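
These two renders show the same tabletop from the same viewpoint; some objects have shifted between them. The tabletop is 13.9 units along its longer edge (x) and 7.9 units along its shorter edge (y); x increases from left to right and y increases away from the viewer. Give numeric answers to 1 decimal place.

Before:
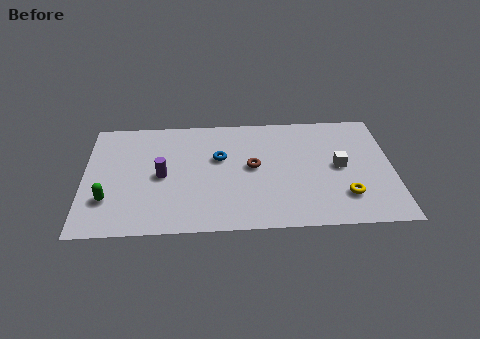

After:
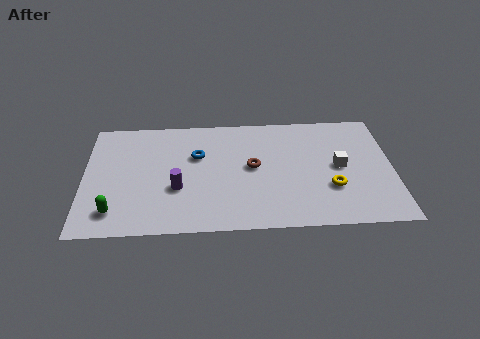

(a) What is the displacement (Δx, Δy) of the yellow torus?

(-0.6, 0.6)

The yellow torus was at about (11.7, 2.0) and moved to about (11.1, 2.6).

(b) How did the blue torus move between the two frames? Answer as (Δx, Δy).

(-1.0, 0.2)

The blue torus started near (6.1, 4.9) and ended near (5.1, 5.1).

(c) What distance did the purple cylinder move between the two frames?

1.1

The purple cylinder moved from about (3.5, 3.8) to (4.2, 2.9), a distance of √(0.7² + 0.9²) ≈ 1.1.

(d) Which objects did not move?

the white cube and the brown torus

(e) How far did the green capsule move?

0.9

The green capsule moved from about (1.1, 2.3) to (1.4, 1.5), a distance of √(0.3² + 0.8²) ≈ 0.9.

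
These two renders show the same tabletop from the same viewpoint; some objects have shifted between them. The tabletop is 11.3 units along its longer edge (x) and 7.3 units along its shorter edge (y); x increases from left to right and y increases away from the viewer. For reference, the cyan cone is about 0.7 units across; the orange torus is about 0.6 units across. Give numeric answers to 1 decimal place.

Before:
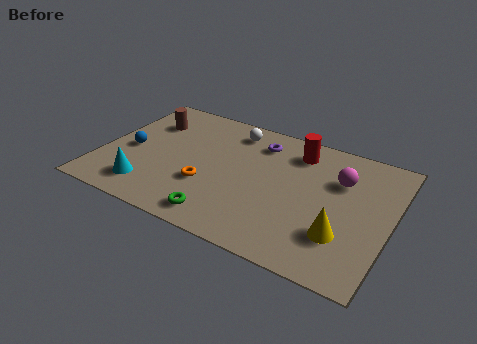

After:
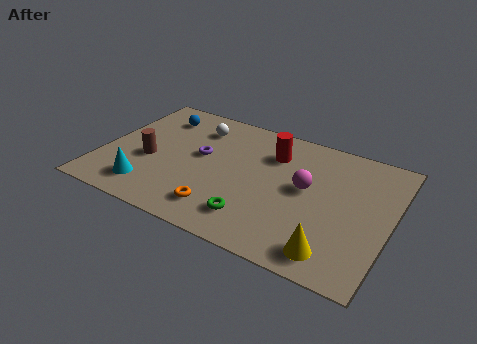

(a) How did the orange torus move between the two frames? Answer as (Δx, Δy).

(0.7, -1.1)

The orange torus started near (4.3, 2.5) and ended near (5.0, 1.4).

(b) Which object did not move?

the cyan cone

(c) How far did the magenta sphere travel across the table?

1.6

The magenta sphere was near (9.2, 5.0) before and (8.0, 4.0) after, so it travelled √(1.2² + 1.0²) ≈ 1.6 units.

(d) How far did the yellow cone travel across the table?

1.0

From (9.6, 2.1) to (9.4, 1.1), the yellow cone covered √(0.2² + 1.0²) ≈ 1.0 units.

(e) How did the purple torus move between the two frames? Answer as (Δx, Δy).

(-2.1, -1.7)

The purple torus was at about (5.9, 5.8) and moved to about (3.8, 4.1).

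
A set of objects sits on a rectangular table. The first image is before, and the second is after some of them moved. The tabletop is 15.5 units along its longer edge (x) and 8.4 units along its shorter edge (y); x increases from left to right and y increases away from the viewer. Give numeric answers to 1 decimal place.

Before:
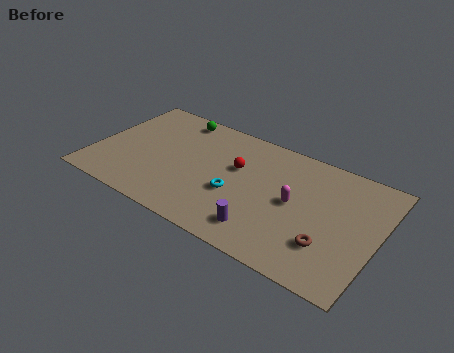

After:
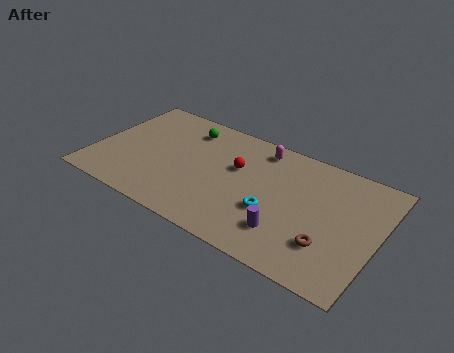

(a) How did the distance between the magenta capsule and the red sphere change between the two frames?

-1.2

Before: roughly 3.4 units apart; after: 2.2. That's 1.2 units closer together.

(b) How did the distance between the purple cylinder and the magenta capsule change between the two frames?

+2.6

The distance was about 3.0 in the first image and 5.6 in the second, so they moved 2.6 units further apart.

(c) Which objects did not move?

the brown torus and the red sphere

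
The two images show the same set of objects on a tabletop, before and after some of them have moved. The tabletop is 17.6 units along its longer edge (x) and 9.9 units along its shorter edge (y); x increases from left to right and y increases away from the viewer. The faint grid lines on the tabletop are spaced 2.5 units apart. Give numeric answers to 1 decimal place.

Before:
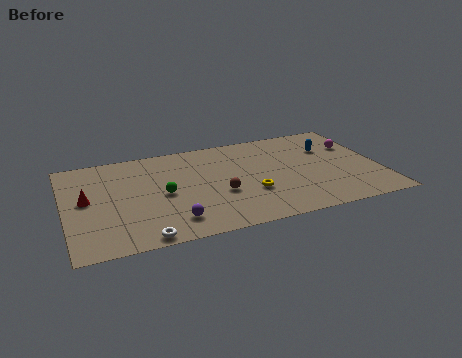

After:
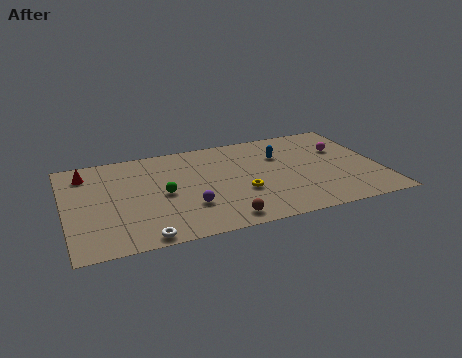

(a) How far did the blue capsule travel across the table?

2.8

The blue capsule moved from about (15.0, 6.8) to (12.2, 6.8), a distance of √(2.8² + 0.0²) ≈ 2.8.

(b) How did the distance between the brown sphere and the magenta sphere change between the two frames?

+0.5

Before: roughly 8.5 units apart; after: 9.0. That's 0.5 units further apart.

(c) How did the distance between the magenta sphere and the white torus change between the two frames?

-0.8

They were about 13.8 units apart before and 13.0 after — 0.8 units closer together.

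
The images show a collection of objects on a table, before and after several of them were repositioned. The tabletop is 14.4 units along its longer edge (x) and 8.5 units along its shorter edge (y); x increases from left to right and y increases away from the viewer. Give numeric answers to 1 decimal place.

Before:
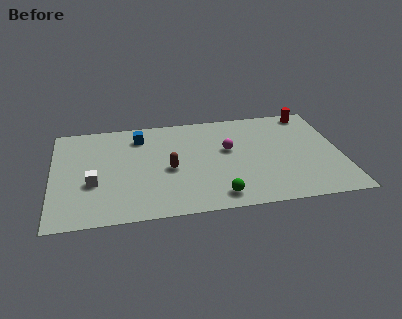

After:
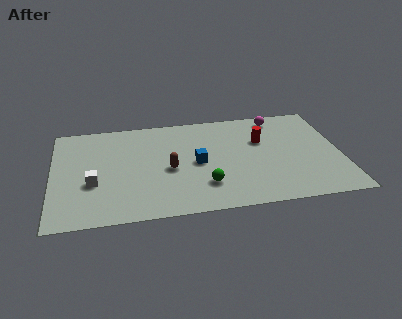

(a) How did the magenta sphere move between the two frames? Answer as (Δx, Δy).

(2.6, 2.4)

From the two frames, the magenta sphere sits at roughly (8.8, 5.0) before and (11.4, 7.4) after.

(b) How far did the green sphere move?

1.2

The green sphere moved from about (8.1, 1.2) to (7.5, 2.2), a distance of √(0.6² + 1.0²) ≈ 1.2.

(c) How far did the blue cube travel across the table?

3.9

The blue cube was near (4.4, 6.8) before and (7.2, 4.1) after, so it travelled √(2.8² + 2.7²) ≈ 3.9 units.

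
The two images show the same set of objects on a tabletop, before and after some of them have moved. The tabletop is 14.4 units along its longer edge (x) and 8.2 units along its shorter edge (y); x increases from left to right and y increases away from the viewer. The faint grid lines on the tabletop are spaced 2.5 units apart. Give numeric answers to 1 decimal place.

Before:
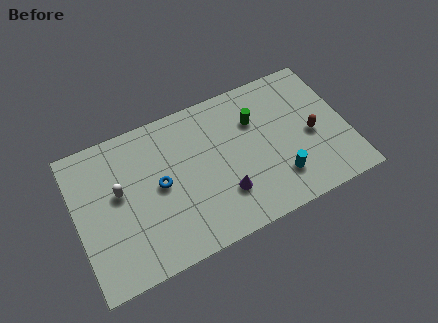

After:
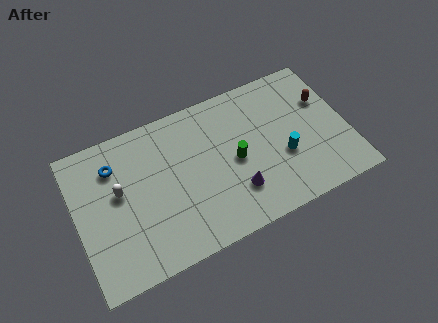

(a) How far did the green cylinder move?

2.2

From (9.7, 5.7) to (8.4, 3.9), the green cylinder covered √(1.3² + 1.8²) ≈ 2.2 units.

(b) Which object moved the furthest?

the blue torus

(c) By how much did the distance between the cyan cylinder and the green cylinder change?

-1.2

They were about 3.8 units apart before and 2.6 after — 1.2 units closer together.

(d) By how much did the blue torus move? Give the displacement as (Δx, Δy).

(-2.2, 2.0)

The blue torus was at about (4.4, 4.2) and moved to about (2.2, 6.2).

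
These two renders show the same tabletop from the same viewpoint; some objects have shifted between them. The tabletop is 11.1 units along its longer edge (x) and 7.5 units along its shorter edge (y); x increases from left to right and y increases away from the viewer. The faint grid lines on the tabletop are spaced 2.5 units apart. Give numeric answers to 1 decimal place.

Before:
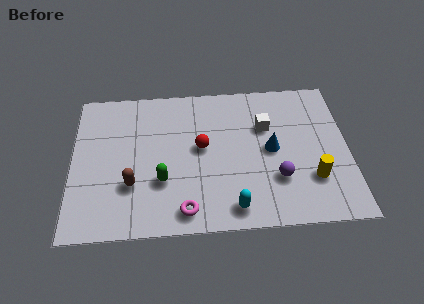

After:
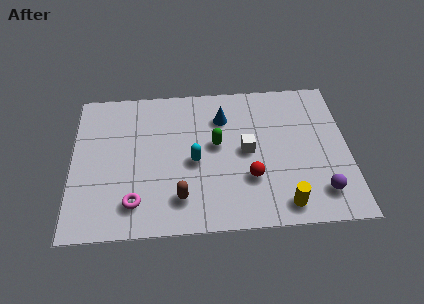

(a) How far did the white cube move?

1.4

The white cube moved from about (7.8, 5.0) to (7.0, 3.8), a distance of √(0.8² + 1.2²) ≈ 1.4.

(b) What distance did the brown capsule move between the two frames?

2.1

The brown capsule was near (2.4, 2.4) before and (4.3, 1.6) after, so it travelled √(1.9² + 0.8²) ≈ 2.1 units.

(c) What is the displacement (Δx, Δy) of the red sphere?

(1.9, -1.7)

The red sphere was at about (5.2, 4.1) and moved to about (7.1, 2.4).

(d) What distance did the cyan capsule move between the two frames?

2.8

From (6.4, 1.0) to (4.9, 3.4), the cyan capsule covered √(1.5² + 2.4²) ≈ 2.8 units.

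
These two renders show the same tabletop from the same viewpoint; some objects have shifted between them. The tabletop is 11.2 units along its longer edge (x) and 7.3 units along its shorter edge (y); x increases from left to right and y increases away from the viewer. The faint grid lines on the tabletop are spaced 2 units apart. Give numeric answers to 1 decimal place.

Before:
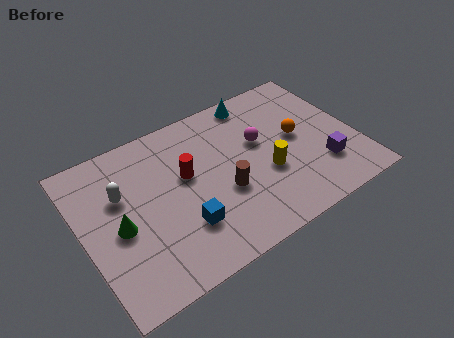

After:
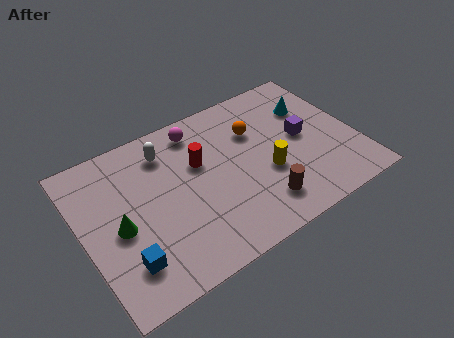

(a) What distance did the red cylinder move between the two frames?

0.7

The red cylinder moved from about (4.3, 4.3) to (4.9, 4.6), a distance of √(0.6² + 0.3²) ≈ 0.7.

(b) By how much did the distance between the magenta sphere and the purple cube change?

+1.4

They were about 3.3 units apart before and 4.7 after — 1.4 units further apart.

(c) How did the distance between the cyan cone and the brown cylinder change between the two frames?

+0.4

They were about 4.2 units apart before and 4.6 after — 0.4 units further apart.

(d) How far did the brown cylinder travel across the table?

1.8

From (5.6, 2.8) to (6.9, 1.5), the brown cylinder covered √(1.3² + 1.3²) ≈ 1.8 units.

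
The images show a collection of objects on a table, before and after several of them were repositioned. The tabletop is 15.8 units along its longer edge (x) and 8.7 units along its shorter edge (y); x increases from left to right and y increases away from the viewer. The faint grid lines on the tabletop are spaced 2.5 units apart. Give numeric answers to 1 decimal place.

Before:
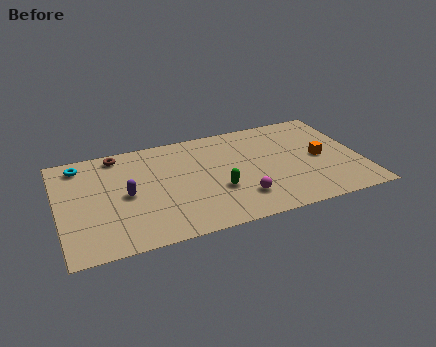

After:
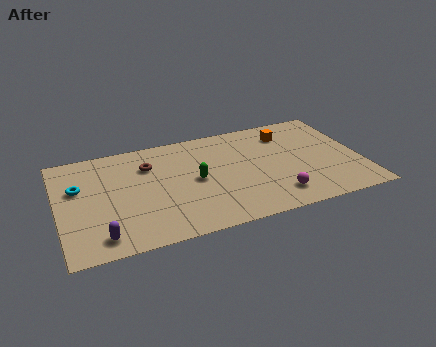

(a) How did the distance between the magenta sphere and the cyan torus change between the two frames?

+1.1

The distance was about 9.6 in the first image and 10.7 in the second, so they moved 1.1 units further apart.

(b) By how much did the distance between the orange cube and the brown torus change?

-3.6

Before: roughly 11.0 units apart; after: 7.4. That's 3.6 units closer together.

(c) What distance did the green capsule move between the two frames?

1.6

The green capsule moved from about (8.2, 3.1) to (7.1, 4.3), a distance of √(1.1² + 1.2²) ≈ 1.6.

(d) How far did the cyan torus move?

1.9

From (1.3, 7.4) to (1.1, 5.5), the cyan torus covered √(0.2² + 1.9²) ≈ 1.9 units.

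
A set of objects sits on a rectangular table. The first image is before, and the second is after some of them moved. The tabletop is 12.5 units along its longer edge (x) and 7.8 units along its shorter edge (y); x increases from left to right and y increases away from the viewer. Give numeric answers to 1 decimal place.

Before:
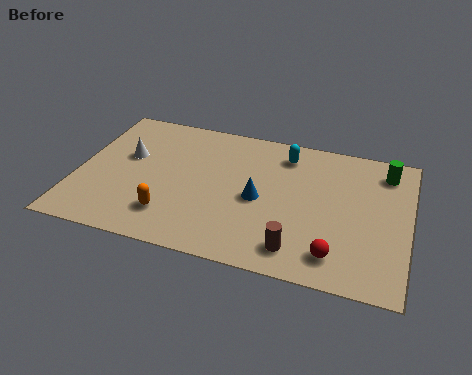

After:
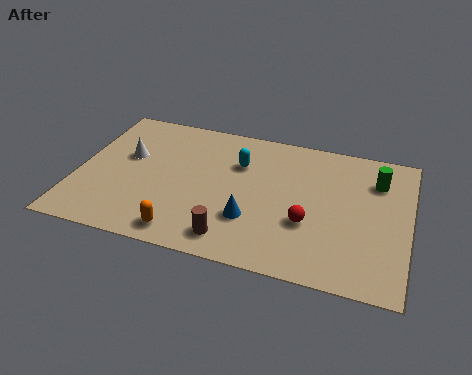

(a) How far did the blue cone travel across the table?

1.2

The blue cone moved from about (6.9, 3.6) to (6.7, 2.4), a distance of √(0.2² + 1.2²) ≈ 1.2.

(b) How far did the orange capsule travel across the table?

1.0

The orange capsule moved from about (3.7, 1.8) to (4.3, 1.0), a distance of √(0.6² + 0.8²) ≈ 1.0.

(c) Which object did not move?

the white cone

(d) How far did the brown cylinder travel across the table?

2.4

The brown cylinder was near (8.5, 1.3) before and (6.1, 1.2) after, so it travelled √(2.4² + 0.1²) ≈ 2.4 units.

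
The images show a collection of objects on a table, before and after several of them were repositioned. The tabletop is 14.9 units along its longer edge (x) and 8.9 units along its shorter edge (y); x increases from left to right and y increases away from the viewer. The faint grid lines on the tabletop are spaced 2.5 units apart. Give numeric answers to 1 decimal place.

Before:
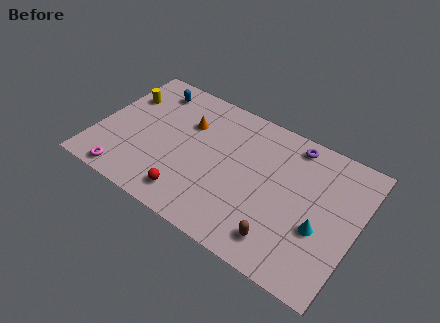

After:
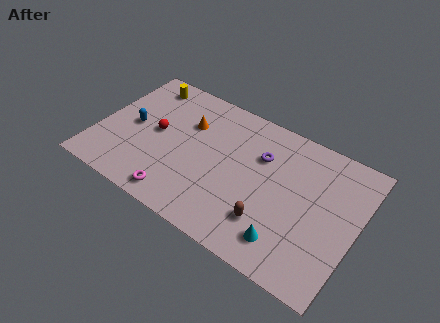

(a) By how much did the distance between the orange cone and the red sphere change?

-2.5

The distance was about 4.7 in the first image and 2.2 in the second, so they moved 2.5 units closer together.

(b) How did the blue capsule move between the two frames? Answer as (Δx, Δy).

(-0.6, -3.0)

From the two frames, the blue capsule sits at roughly (2.5, 7.4) before and (1.9, 4.4) after.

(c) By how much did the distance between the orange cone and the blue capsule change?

+0.7

Before: roughly 2.7 units apart; after: 3.4. That's 0.7 units further apart.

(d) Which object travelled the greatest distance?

the red sphere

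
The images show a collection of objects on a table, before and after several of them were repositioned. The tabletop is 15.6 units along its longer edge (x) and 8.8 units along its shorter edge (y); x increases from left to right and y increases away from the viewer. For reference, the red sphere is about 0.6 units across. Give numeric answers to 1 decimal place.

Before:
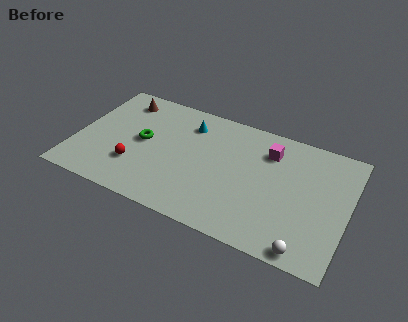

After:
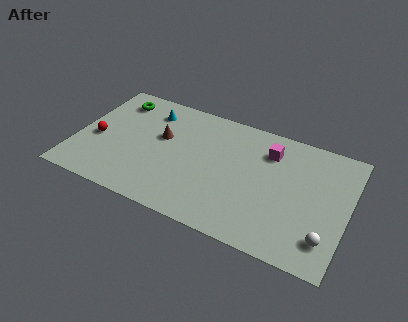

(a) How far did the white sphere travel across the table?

1.5

The white sphere was near (13.6, 0.8) before and (14.6, 1.9) after, so it travelled √(1.0² + 1.1²) ≈ 1.5 units.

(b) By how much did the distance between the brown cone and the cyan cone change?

-2.1

Before: roughly 4.0 units apart; after: 1.9. That's 2.1 units closer together.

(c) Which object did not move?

the magenta cube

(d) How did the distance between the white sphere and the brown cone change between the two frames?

-2.7

The distance was about 13.1 in the first image and 10.4 in the second, so they moved 2.7 units closer together.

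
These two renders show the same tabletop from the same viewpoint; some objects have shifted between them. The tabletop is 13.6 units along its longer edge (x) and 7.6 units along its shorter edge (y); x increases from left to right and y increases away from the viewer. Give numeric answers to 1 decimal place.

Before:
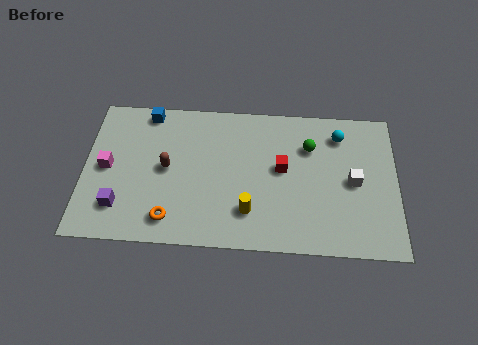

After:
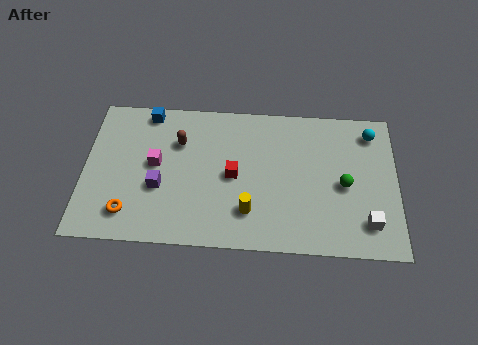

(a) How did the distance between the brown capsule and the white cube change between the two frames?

+0.9

Before: roughly 8.1 units apart; after: 9.0. That's 0.9 units further apart.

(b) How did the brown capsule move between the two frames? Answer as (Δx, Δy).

(0.5, 1.4)

The brown capsule started near (3.6, 3.9) and ended near (4.1, 5.3).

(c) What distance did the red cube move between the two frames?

2.2

The red cube was near (8.6, 4.2) before and (6.5, 3.7) after, so it travelled √(2.1² + 0.5²) ≈ 2.2 units.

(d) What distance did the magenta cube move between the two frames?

2.1

The magenta cube moved from about (1.0, 3.8) to (3.1, 4.1), a distance of √(2.1² + 0.3²) ≈ 2.1.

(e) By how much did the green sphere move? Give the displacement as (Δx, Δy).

(1.5, -1.9)

From the two frames, the green sphere sits at roughly (9.8, 5.4) before and (11.3, 3.5) after.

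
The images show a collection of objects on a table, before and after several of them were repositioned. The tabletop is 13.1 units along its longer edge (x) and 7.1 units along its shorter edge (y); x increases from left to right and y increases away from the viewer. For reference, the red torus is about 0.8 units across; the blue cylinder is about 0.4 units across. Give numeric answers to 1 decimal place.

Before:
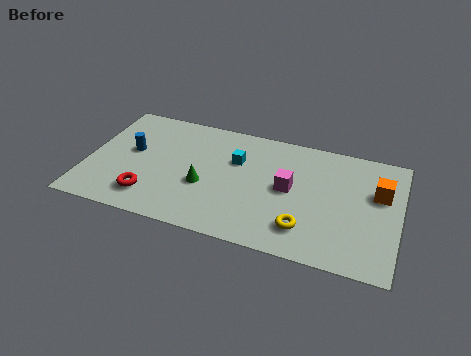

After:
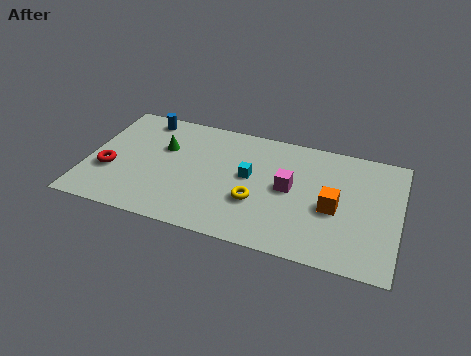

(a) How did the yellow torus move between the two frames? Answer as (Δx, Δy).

(-2.1, 0.9)

The yellow torus was at about (9.3, 1.6) and moved to about (7.2, 2.5).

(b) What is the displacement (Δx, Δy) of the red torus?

(-1.8, 1.1)

The red torus was at about (2.8, 1.5) and moved to about (1.0, 2.6).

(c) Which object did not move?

the magenta cube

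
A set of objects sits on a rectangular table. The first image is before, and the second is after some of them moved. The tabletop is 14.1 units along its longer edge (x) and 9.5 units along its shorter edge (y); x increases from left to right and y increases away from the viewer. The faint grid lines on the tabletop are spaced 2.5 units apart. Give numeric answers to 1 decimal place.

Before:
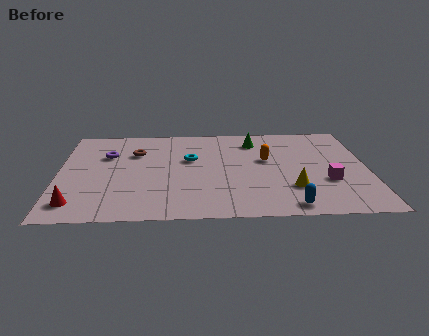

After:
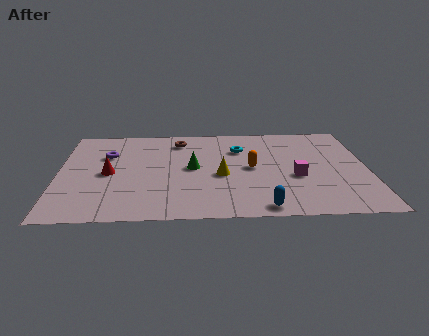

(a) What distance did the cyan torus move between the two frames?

2.5

The cyan torus was near (6.0, 5.8) before and (8.3, 6.8) after, so it travelled √(2.3² + 1.0²) ≈ 2.5 units.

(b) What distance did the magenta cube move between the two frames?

1.5

From (12.2, 3.3) to (10.8, 3.8), the magenta cube covered √(1.4² + 0.5²) ≈ 1.5 units.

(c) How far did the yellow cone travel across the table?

3.5

From (10.6, 2.7) to (7.4, 4.1), the yellow cone covered √(3.2² + 1.4²) ≈ 3.5 units.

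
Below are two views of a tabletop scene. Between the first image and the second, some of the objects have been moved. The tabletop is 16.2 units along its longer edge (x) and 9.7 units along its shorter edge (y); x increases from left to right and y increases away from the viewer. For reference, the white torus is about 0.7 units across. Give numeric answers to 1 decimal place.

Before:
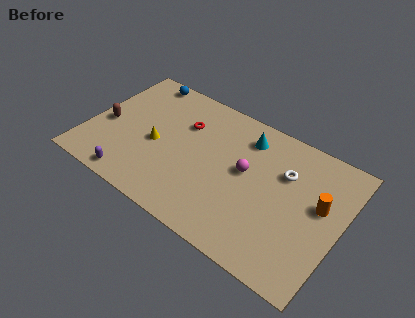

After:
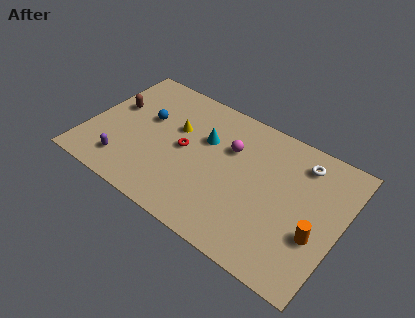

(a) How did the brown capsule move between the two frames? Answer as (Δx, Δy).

(0.3, 1.6)

From the two frames, the brown capsule sits at roughly (1.1, 4.2) before and (1.4, 5.8) after.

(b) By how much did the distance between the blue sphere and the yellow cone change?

-3.0

They were about 4.9 units apart before and 1.9 after — 3.0 units closer together.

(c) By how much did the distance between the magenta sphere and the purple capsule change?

-0.3

The distance was about 7.9 in the first image and 7.6 in the second, so they moved 0.3 units closer together.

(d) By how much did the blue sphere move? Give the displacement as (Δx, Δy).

(1.0, -2.9)

The blue sphere started near (2.5, 8.8) and ended near (3.5, 5.9).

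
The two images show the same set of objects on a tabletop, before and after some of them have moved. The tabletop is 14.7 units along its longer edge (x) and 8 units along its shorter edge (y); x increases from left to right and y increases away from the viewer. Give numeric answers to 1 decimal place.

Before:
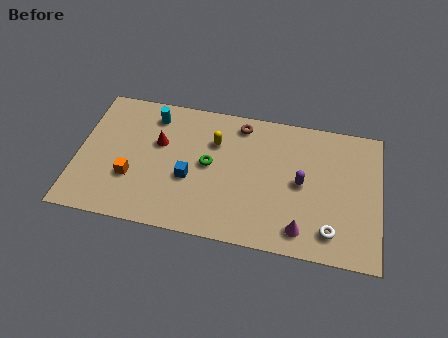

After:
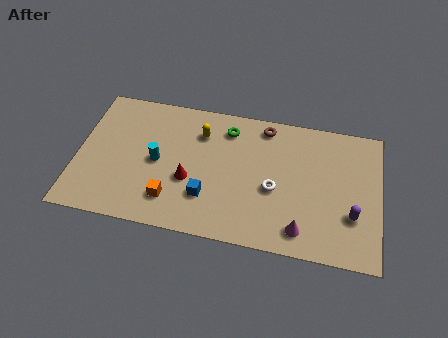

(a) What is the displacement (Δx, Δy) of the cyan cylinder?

(0.4, -2.7)

The cyan cylinder was at about (3.5, 6.6) and moved to about (3.9, 3.9).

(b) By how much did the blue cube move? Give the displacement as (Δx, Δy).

(0.9, -0.9)

The blue cube was at about (5.5, 3.2) and moved to about (6.4, 2.3).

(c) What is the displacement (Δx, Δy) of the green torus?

(0.8, 2.3)

The green torus was at about (6.4, 4.2) and moved to about (7.2, 6.5).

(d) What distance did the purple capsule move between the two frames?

2.9

The purple capsule moved from about (10.9, 4.0) to (13.4, 2.6), a distance of √(2.5² + 1.4²) ≈ 2.9.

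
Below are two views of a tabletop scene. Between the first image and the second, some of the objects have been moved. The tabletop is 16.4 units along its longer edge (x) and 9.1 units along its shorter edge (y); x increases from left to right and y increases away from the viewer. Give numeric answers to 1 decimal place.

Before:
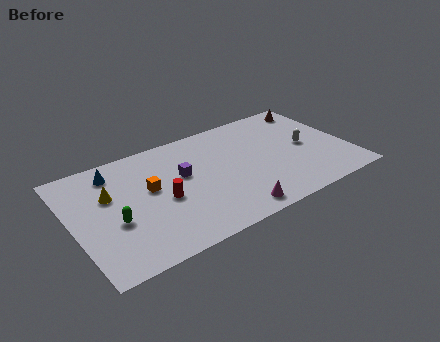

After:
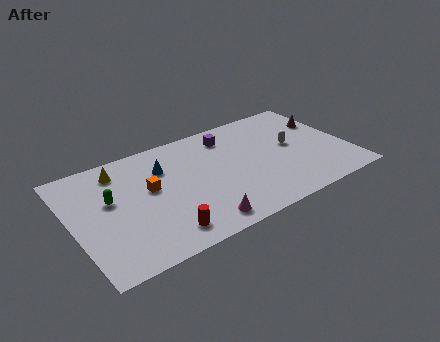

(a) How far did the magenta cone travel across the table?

2.0

The magenta cone was near (8.9, 1.1) before and (6.9, 1.2) after, so it travelled √(2.0² + 0.1²) ≈ 2.0 units.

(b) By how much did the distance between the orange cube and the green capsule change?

-0.5

Before: roughly 2.8 units apart; after: 2.3. That's 0.5 units closer together.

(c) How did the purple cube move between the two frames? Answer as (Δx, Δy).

(3.1, 2.0)

The purple cube was at about (6.6, 5.4) and moved to about (9.7, 7.4).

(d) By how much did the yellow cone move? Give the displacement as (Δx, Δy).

(0.8, 1.7)

The yellow cone was at about (2.3, 5.8) and moved to about (3.1, 7.5).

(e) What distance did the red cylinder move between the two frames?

2.5

The red cylinder was near (5.2, 4.0) before and (4.8, 1.5) after, so it travelled √(0.4² + 2.5²) ≈ 2.5 units.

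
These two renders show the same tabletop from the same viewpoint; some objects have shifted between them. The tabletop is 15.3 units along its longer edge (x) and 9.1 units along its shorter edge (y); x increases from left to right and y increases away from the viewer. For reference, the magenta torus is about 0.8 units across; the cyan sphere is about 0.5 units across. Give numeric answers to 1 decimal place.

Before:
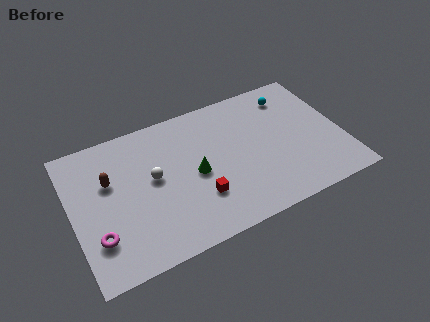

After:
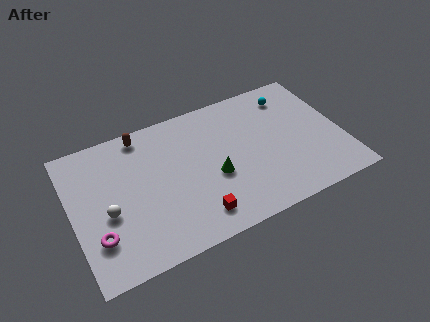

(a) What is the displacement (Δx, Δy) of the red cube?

(-0.3, -1.1)

The red cube started near (6.9, 2.7) and ended near (6.6, 1.6).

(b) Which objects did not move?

the cyan sphere and the magenta torus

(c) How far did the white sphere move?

3.0

From (4.6, 5.0) to (1.9, 3.8), the white sphere covered √(2.7² + 1.2²) ≈ 3.0 units.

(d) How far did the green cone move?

1.2

From (6.9, 4.3) to (7.9, 3.7), the green cone covered √(1.0² + 0.6²) ≈ 1.2 units.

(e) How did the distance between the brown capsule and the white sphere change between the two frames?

+2.4

They were about 2.5 units apart before and 4.9 after — 2.4 units further apart.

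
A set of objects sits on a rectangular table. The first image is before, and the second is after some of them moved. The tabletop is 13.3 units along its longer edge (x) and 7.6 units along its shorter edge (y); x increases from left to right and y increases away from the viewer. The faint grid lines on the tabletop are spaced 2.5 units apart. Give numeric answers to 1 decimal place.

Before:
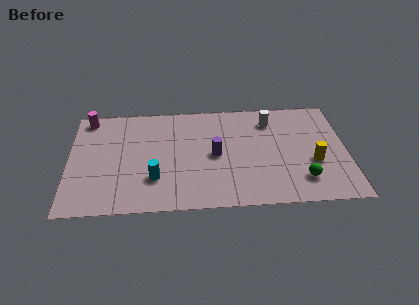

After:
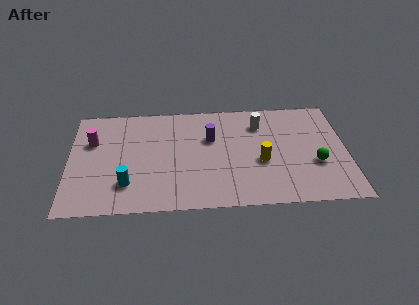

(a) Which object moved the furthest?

the yellow cylinder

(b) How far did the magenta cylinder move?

1.7

The magenta cylinder moved from about (0.9, 6.7) to (1.1, 5.0), a distance of √(0.2² + 1.7²) ≈ 1.7.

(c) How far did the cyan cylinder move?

1.3

The cyan cylinder moved from about (4.1, 2.2) to (2.8, 1.9), a distance of √(1.3² + 0.3²) ≈ 1.3.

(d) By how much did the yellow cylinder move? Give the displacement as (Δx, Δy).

(-2.5, 0.2)

The yellow cylinder started near (11.7, 2.9) and ended near (9.2, 3.1).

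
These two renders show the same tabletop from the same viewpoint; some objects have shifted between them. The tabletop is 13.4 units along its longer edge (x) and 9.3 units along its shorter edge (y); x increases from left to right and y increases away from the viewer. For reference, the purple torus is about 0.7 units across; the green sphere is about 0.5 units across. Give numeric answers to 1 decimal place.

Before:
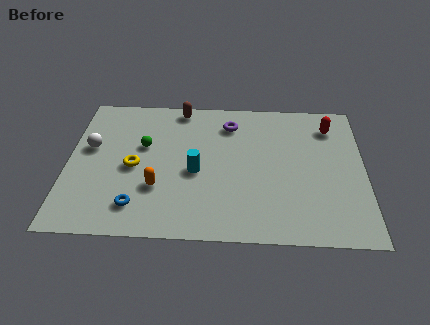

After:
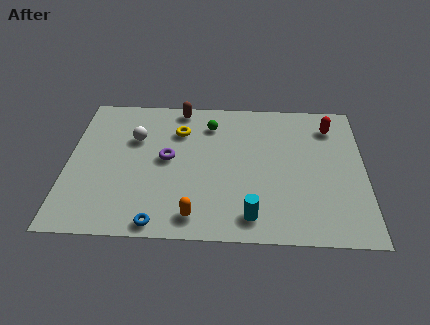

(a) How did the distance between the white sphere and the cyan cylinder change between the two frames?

+2.2

They were about 5.0 units apart before and 7.2 after — 2.2 units further apart.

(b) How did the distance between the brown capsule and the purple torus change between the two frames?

+1.0

Before: roughly 2.5 units apart; after: 3.5. That's 1.0 units further apart.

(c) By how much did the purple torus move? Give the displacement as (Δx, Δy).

(-2.8, -2.5)

The purple torus started near (7.3, 7.4) and ended near (4.5, 4.9).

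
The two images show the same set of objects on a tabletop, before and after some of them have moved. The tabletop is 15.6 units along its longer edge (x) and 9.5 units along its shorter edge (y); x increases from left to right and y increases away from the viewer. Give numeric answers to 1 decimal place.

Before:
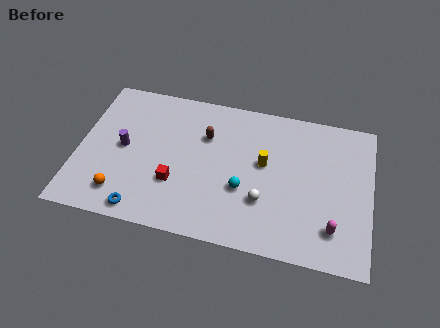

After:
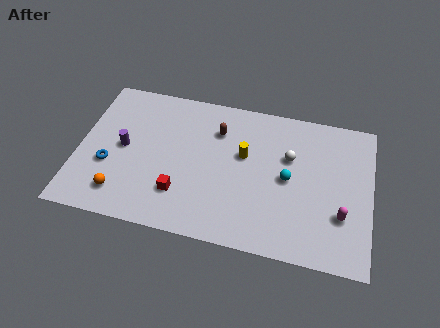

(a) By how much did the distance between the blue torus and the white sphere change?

+3.2

They were about 6.6 units apart before and 9.8 after — 3.2 units further apart.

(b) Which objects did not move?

the purple cylinder and the orange sphere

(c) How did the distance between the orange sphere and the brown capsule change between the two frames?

+0.8

Before: roughly 6.3 units apart; after: 7.1. That's 0.8 units further apart.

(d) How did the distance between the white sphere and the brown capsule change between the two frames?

-0.8

The distance was about 4.8 in the first image and 4.0 in the second, so they moved 0.8 units closer together.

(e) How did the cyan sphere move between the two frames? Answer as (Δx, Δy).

(2.3, 1.2)

The cyan sphere started near (8.9, 3.5) and ended near (11.2, 4.7).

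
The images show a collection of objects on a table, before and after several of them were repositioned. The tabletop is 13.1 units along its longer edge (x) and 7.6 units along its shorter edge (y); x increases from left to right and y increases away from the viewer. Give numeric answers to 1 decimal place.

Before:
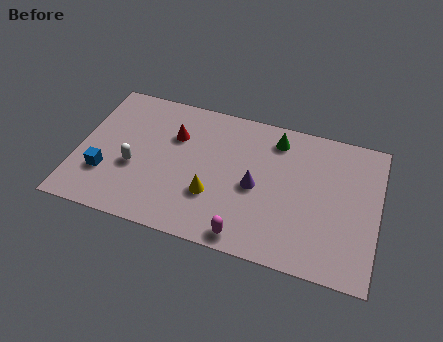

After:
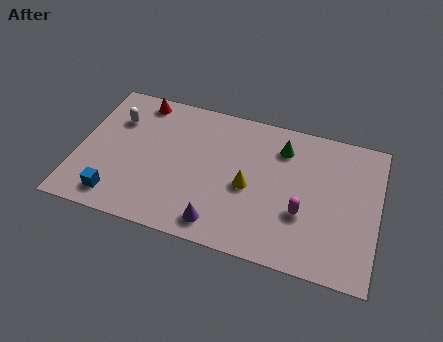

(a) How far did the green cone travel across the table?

0.5

The green cone moved from about (8.5, 6.3) to (8.8, 5.9), a distance of √(0.3² + 0.4²) ≈ 0.5.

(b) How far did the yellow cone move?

1.7

From (6.0, 2.5) to (7.5, 3.4), the yellow cone covered √(1.5² + 0.9²) ≈ 1.7 units.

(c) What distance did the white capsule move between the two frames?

2.6

The white capsule was near (2.5, 3.0) before and (1.5, 5.4) after, so it travelled √(1.0² + 2.4²) ≈ 2.6 units.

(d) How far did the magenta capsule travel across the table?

3.0

From (7.6, 0.8) to (9.9, 2.7), the magenta capsule covered √(2.3² + 1.9²) ≈ 3.0 units.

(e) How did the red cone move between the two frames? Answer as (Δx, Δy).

(-1.7, 1.5)

The red cone started near (4.1, 5.2) and ended near (2.4, 6.7).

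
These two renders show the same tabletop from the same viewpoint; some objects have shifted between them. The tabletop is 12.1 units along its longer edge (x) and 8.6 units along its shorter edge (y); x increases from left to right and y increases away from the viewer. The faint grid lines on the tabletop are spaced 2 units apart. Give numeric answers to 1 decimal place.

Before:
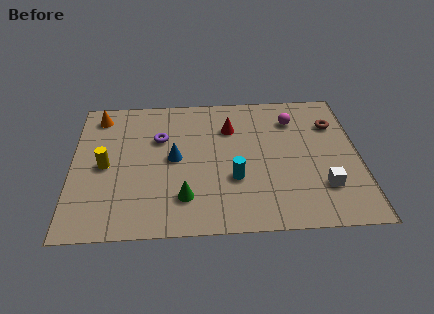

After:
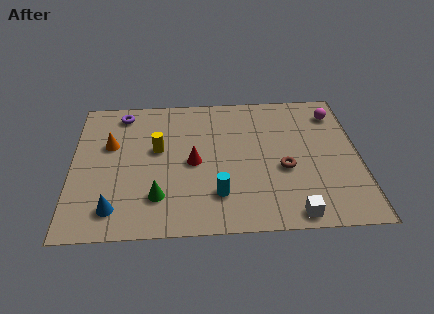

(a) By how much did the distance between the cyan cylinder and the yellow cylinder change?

-1.7

They were about 5.5 units apart before and 3.8 after — 1.7 units closer together.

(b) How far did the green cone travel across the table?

1.1

The green cone was near (4.7, 2.0) before and (3.6, 2.1) after, so it travelled √(1.1² + 0.1²) ≈ 1.1 units.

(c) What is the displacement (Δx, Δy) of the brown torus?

(-2.2, -2.7)

The brown torus was at about (11.1, 6.2) and moved to about (8.9, 3.5).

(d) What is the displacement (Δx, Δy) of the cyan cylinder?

(-0.7, -0.9)

The cyan cylinder started near (6.8, 3.0) and ended near (6.1, 2.1).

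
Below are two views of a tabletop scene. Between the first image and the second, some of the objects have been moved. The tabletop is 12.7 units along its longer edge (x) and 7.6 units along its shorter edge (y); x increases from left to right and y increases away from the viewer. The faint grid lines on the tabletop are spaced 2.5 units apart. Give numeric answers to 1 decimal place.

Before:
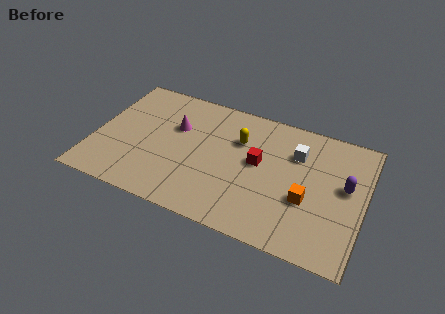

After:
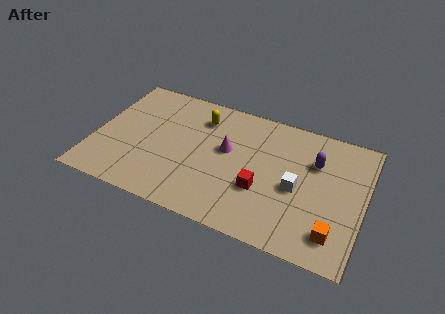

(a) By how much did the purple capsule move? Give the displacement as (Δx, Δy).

(-1.5, 0.9)

The purple capsule started near (11.8, 4.3) and ended near (10.3, 5.2).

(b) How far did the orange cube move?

2.0

The orange cube moved from about (10.1, 2.9) to (11.5, 1.5), a distance of √(1.4² + 1.4²) ≈ 2.0.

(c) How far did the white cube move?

2.0

The white cube moved from about (9.4, 5.4) to (9.6, 3.4), a distance of √(0.2² + 2.0²) ≈ 2.0.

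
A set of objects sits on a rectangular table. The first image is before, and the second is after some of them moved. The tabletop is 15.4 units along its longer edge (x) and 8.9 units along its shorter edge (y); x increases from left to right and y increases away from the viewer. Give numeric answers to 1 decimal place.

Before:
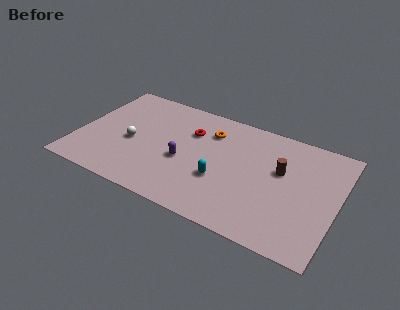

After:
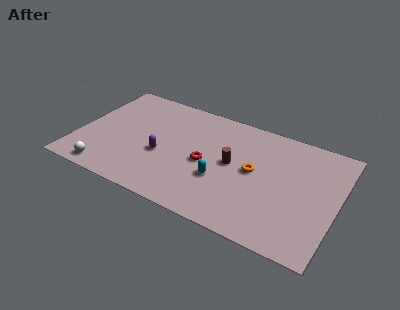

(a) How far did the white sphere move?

3.1

The white sphere moved from about (3.2, 3.9) to (2.1, 1.0), a distance of √(1.1² + 2.9²) ≈ 3.1.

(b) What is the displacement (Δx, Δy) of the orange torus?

(2.9, -2.0)

From the two frames, the orange torus sits at roughly (7.6, 6.7) before and (10.5, 4.7) after.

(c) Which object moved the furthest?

the orange torus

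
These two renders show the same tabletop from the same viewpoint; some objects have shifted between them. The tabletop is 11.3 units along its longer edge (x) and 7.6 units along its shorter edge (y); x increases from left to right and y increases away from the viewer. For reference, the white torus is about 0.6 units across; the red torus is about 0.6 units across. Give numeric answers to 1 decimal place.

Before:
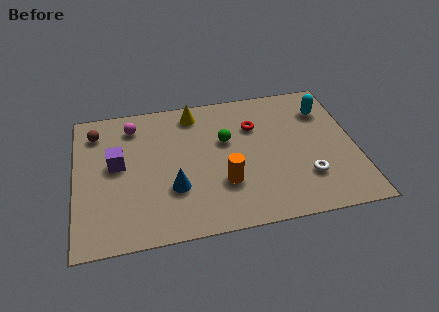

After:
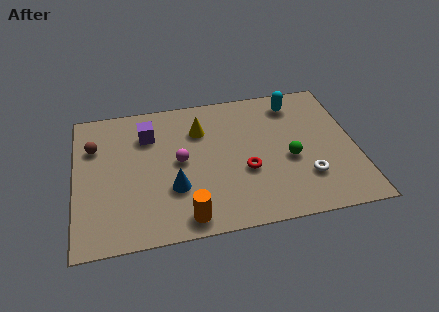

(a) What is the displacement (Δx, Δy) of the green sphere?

(2.5, -1.5)

The green sphere was at about (6.1, 4.7) and moved to about (8.6, 3.2).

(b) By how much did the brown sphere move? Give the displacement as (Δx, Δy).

(-0.1, -0.8)

The brown sphere started near (0.9, 6.1) and ended near (0.8, 5.3).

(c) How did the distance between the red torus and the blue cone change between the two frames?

-1.5

Before: roughly 4.4 units apart; after: 2.9. That's 1.5 units closer together.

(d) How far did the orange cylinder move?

2.2

The orange cylinder moved from about (5.9, 2.4) to (4.3, 0.9), a distance of √(1.6² + 1.5²) ≈ 2.2.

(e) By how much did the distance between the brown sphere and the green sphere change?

+2.7

They were about 5.4 units apart before and 8.1 after — 2.7 units further apart.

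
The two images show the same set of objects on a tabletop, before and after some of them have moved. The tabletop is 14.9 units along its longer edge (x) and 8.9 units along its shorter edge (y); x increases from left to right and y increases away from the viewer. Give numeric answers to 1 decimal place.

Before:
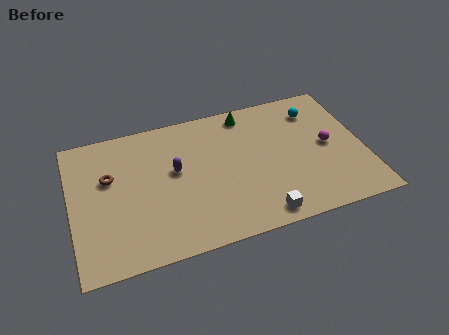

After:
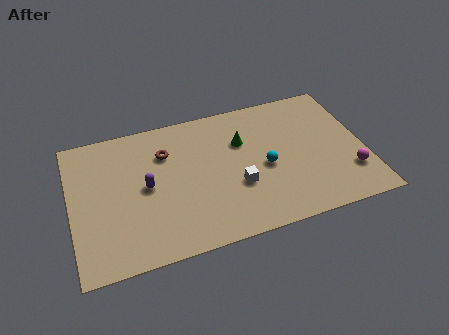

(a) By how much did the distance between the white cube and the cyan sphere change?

-5.2

Before: roughly 6.9 units apart; after: 1.7. That's 5.2 units closer together.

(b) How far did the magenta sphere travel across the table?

2.3

The magenta sphere moved from about (13.1, 4.5) to (14.0, 2.4), a distance of √(0.9² + 2.1²) ≈ 2.3.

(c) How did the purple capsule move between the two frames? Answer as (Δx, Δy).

(-1.5, -0.6)

The purple capsule started near (5.3, 5.1) and ended near (3.8, 4.5).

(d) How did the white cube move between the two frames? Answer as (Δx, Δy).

(-1.0, 2.2)

The white cube started near (9.3, 1.0) and ended near (8.3, 3.2).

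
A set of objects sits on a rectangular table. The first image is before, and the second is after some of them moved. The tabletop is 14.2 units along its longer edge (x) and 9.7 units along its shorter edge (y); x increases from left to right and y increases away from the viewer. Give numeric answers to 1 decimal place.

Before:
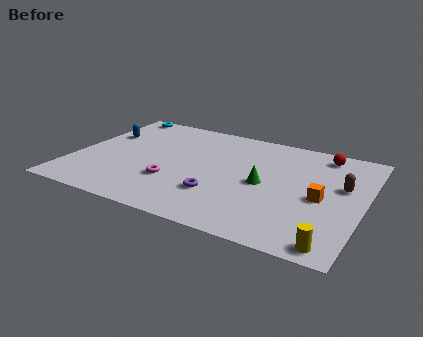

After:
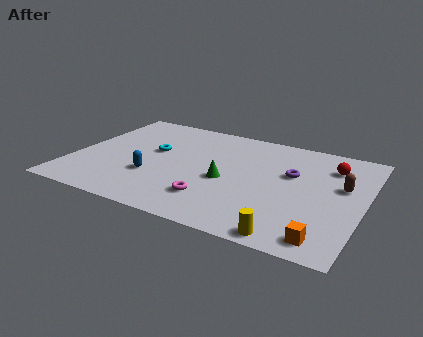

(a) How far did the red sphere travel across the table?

1.1

The red sphere was near (11.9, 8.4) before and (12.4, 7.4) after, so it travelled √(0.5² + 1.0²) ≈ 1.1 units.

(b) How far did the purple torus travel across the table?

4.5

From (7.4, 2.8) to (10.6, 6.0), the purple torus covered √(3.2² + 3.2²) ≈ 4.5 units.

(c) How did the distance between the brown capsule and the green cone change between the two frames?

+1.8

Before: roughly 3.9 units apart; after: 5.7. That's 1.8 units further apart.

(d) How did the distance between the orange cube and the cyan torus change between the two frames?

-1.9

The distance was about 11.8 in the first image and 9.9 in the second, so they moved 1.9 units closer together.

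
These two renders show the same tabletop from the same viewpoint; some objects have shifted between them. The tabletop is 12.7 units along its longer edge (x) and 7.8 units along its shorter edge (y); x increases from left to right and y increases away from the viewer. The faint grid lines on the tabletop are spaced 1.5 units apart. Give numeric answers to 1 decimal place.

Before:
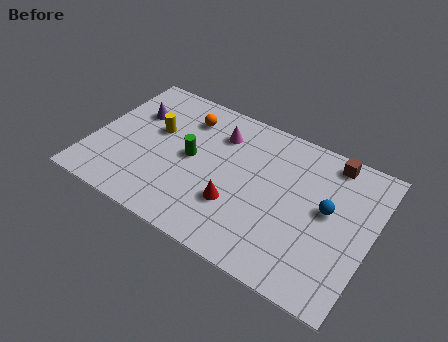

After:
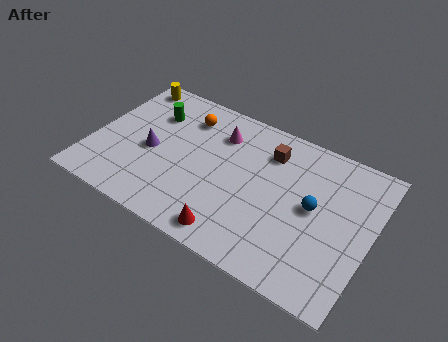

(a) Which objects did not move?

the magenta cone and the orange sphere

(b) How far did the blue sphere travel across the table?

0.6

From (10.7, 4.3) to (10.1, 4.1), the blue sphere covered √(0.6² + 0.2²) ≈ 0.6 units.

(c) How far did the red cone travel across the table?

1.5

The red cone was near (6.8, 2.5) before and (6.9, 1.0) after, so it travelled √(0.1² + 1.5²) ≈ 1.5 units.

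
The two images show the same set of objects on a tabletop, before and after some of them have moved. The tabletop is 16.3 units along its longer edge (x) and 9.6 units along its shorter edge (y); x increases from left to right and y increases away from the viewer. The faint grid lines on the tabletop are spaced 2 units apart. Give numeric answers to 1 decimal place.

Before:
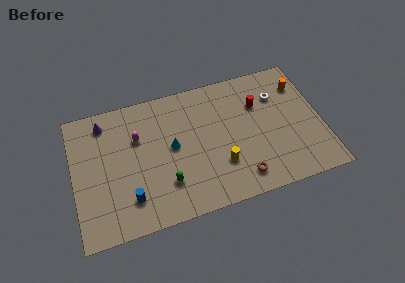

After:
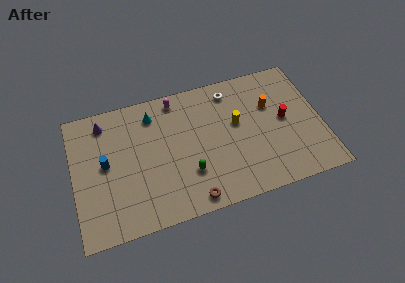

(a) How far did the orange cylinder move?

2.3

From (15.2, 7.3) to (13.1, 6.3), the orange cylinder covered √(2.1² + 1.0²) ≈ 2.3 units.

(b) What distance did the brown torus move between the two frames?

3.4

The brown torus moved from about (10.7, 1.6) to (7.4, 1.0), a distance of √(3.3² + 0.6²) ≈ 3.4.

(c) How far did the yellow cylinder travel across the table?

3.0

The yellow cylinder moved from about (9.5, 2.9) to (10.8, 5.6), a distance of √(1.3² + 2.7²) ≈ 3.0.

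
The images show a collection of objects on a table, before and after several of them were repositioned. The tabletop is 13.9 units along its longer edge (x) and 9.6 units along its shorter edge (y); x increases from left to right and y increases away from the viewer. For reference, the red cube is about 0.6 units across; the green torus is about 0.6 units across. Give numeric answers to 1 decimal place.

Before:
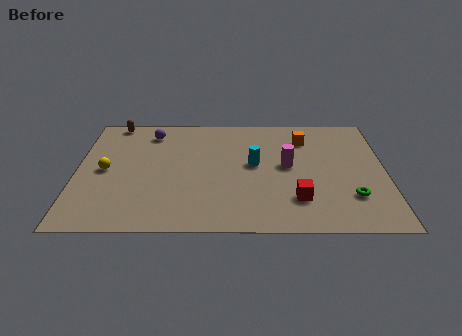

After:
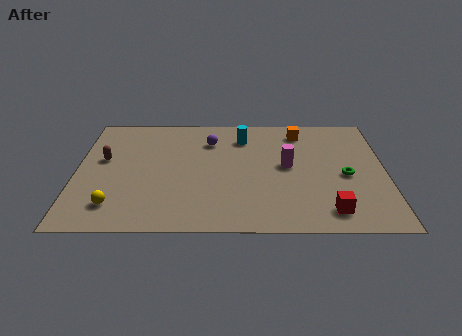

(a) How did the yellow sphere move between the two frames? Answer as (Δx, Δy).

(0.5, -2.8)

The yellow sphere was at about (1.3, 4.7) and moved to about (1.8, 1.9).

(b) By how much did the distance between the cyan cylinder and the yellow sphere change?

+1.3

They were about 6.7 units apart before and 8.0 after — 1.3 units further apart.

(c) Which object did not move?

the magenta cylinder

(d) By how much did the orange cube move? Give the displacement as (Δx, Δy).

(-0.2, 0.6)

The orange cube started near (10.3, 7.4) and ended near (10.1, 8.0).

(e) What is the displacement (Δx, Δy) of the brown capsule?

(-0.4, -3.2)

From the two frames, the brown capsule sits at roughly (1.6, 8.8) before and (1.2, 5.6) after.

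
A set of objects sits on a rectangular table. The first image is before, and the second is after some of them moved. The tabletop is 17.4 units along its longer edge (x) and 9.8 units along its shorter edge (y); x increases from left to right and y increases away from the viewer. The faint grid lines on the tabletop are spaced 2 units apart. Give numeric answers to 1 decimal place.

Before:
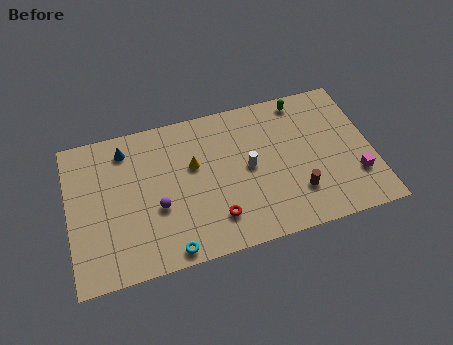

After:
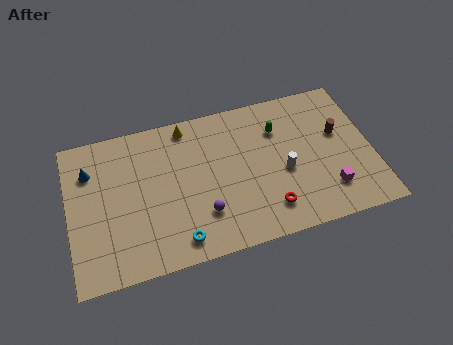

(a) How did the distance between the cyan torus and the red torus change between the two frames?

+2.2

Before: roughly 3.0 units apart; after: 5.2. That's 2.2 units further apart.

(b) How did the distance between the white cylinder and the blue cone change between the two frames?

+3.8

They were about 7.6 units apart before and 11.4 after — 3.8 units further apart.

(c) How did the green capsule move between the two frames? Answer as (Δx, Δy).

(-1.5, -1.6)

The green capsule started near (13.7, 8.7) and ended near (12.2, 7.1).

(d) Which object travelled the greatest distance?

the brown cylinder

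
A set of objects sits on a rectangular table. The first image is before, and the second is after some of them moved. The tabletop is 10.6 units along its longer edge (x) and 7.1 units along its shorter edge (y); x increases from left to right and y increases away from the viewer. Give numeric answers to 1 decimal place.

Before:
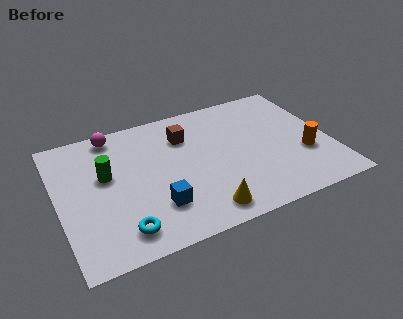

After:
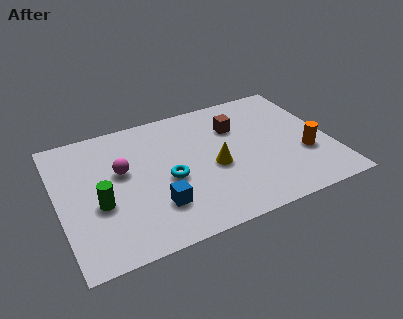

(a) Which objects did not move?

the orange cylinder and the blue cube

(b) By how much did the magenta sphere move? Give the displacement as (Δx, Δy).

(0.1, -2.1)

From the two frames, the magenta sphere sits at roughly (2.4, 6.3) before and (2.5, 4.2) after.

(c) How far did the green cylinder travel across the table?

1.5

From (1.9, 4.2) to (1.5, 2.8), the green cylinder covered √(0.4² + 1.4²) ≈ 1.5 units.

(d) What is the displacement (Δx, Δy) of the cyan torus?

(2.0, 1.9)

The cyan torus was at about (2.2, 1.2) and moved to about (4.2, 3.1).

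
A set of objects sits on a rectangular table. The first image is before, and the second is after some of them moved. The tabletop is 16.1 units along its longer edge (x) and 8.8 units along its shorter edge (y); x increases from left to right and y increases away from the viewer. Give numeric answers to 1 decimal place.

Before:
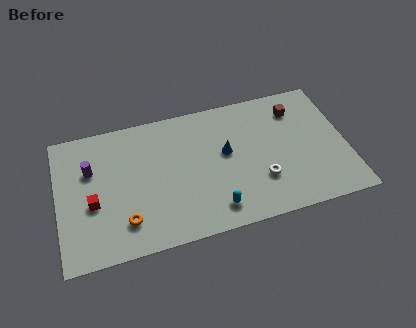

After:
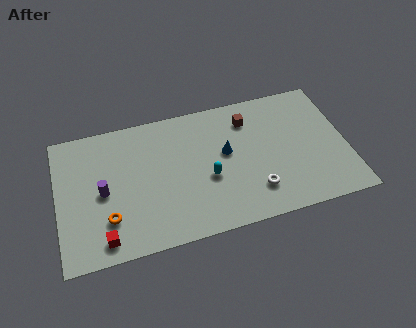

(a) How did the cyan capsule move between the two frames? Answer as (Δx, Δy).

(-0.2, 2.1)

From the two frames, the cyan capsule sits at roughly (8.5, 1.5) before and (8.3, 3.6) after.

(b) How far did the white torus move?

0.7

The white torus was near (11.2, 2.7) before and (10.8, 2.1) after, so it travelled √(0.4² + 0.6²) ≈ 0.7 units.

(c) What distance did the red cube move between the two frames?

2.5

The red cube was near (1.9, 3.6) before and (2.4, 1.2) after, so it travelled √(0.5² + 2.4²) ≈ 2.5 units.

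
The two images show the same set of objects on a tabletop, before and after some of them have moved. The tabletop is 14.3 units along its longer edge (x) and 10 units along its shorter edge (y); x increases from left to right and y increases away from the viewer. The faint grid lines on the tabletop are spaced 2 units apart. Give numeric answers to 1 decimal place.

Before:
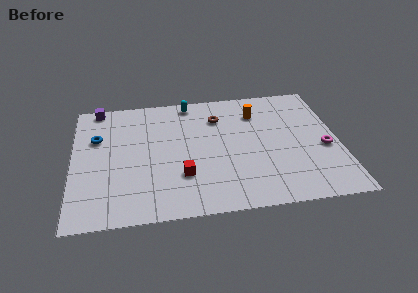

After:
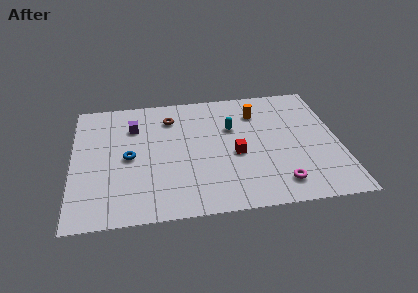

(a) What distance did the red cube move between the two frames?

3.2

From (5.8, 3.0) to (8.7, 4.3), the red cube covered √(2.9² + 1.3²) ≈ 3.2 units.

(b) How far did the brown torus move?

2.6

The brown torus was near (7.9, 7.5) before and (5.3, 7.8) after, so it travelled √(2.6² + 0.3²) ≈ 2.6 units.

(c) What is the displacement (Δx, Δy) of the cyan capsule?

(2.2, -2.5)

The cyan capsule was at about (6.4, 9.0) and moved to about (8.6, 6.5).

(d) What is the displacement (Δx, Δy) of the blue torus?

(1.7, -1.8)

The blue torus started near (1.3, 6.6) and ended near (3.0, 4.8).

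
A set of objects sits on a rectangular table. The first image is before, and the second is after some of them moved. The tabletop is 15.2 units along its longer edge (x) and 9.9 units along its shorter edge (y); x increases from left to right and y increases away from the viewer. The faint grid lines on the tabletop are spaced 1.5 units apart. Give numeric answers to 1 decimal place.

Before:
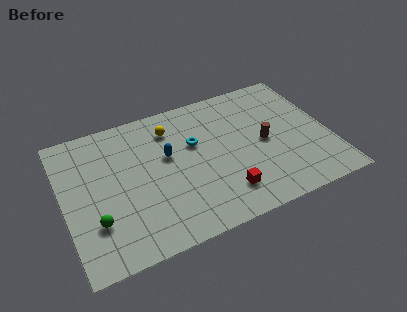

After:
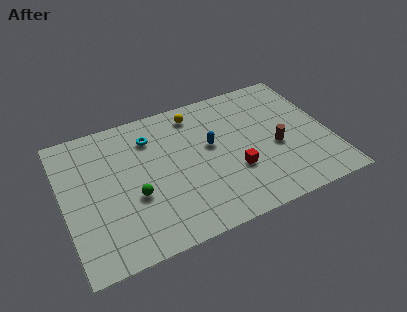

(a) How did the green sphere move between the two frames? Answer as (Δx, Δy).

(2.3, 0.9)

From the two frames, the green sphere sits at roughly (1.6, 2.9) before and (3.9, 3.8) after.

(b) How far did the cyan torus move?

2.8

From (7.6, 6.2) to (5.2, 7.6), the cyan torus covered √(2.4² + 1.4²) ≈ 2.8 units.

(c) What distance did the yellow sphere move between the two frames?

1.6

The yellow sphere was near (6.4, 7.8) before and (7.9, 8.4) after, so it travelled √(1.5² + 0.6²) ≈ 1.6 units.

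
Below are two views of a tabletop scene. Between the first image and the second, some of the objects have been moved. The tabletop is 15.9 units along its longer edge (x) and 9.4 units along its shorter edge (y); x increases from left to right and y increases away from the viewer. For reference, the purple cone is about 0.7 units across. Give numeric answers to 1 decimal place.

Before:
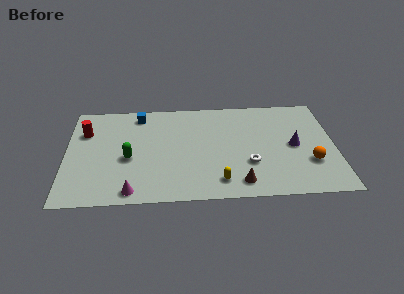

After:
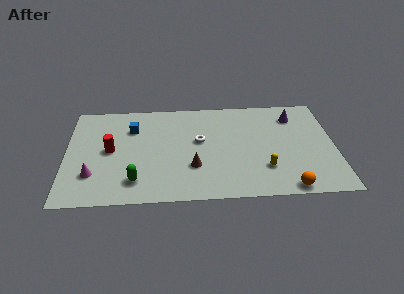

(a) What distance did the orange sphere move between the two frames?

2.6

The orange sphere moved from about (14.4, 3.0) to (13.0, 0.8), a distance of √(1.4² + 2.2²) ≈ 2.6.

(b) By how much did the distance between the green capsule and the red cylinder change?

-0.4

The distance was about 3.7 in the first image and 3.3 in the second, so they moved 0.4 units closer together.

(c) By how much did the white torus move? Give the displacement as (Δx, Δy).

(-2.9, 2.3)

From the two frames, the white torus sits at roughly (10.8, 3.1) before and (7.9, 5.4) after.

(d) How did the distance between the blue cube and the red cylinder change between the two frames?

-1.1

Before: roughly 3.5 units apart; after: 2.4. That's 1.1 units closer together.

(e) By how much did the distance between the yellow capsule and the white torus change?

+2.4

They were about 2.3 units apart before and 4.7 after — 2.4 units further apart.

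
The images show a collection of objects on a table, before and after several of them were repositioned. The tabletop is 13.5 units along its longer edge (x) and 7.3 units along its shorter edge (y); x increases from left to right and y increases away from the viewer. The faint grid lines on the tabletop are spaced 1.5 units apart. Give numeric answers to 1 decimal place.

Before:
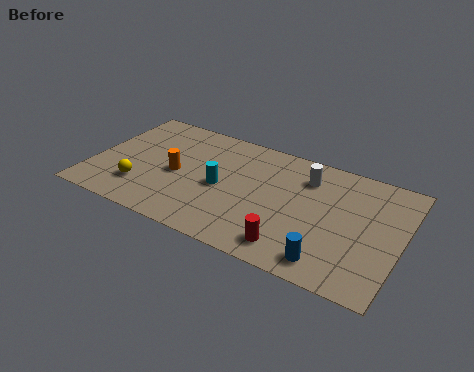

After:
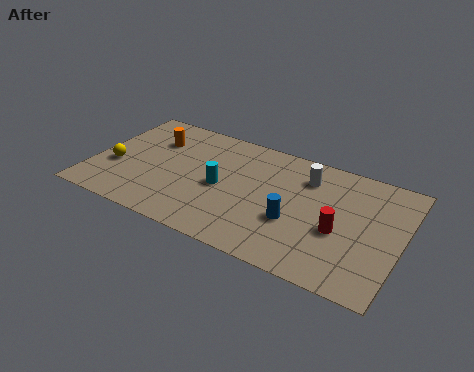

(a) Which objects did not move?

the cyan cylinder and the white cylinder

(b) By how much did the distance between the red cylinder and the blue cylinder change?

+0.3

The distance was about 1.6 in the first image and 1.9 in the second, so they moved 0.3 units further apart.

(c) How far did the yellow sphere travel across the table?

1.6

From (2.3, 1.9) to (1.0, 2.8), the yellow sphere covered √(1.3² + 0.9²) ≈ 1.6 units.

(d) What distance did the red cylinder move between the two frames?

2.5

The red cylinder moved from about (9.1, 1.2) to (10.9, 3.0), a distance of √(1.8² + 1.8²) ≈ 2.5.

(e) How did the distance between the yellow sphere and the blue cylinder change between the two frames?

-0.4

The distance was about 8.4 in the first image and 8.0 in the second, so they moved 0.4 units closer together.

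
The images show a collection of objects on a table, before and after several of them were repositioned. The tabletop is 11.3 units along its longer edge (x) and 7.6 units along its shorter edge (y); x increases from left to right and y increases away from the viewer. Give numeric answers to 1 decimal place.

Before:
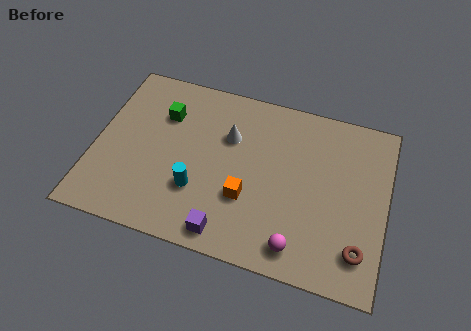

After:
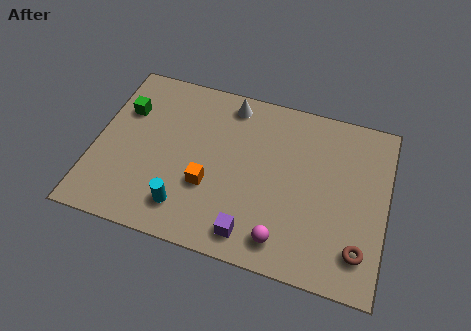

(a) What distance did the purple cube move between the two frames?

0.9

The purple cube moved from about (5.4, 0.9) to (6.3, 1.1), a distance of √(0.9² + 0.2²) ≈ 0.9.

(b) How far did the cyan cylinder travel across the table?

1.0

From (4.1, 2.4) to (3.7, 1.5), the cyan cylinder covered √(0.4² + 0.9²) ≈ 1.0 units.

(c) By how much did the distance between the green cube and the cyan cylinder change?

+1.2

Before: roughly 3.4 units apart; after: 4.6. That's 1.2 units further apart.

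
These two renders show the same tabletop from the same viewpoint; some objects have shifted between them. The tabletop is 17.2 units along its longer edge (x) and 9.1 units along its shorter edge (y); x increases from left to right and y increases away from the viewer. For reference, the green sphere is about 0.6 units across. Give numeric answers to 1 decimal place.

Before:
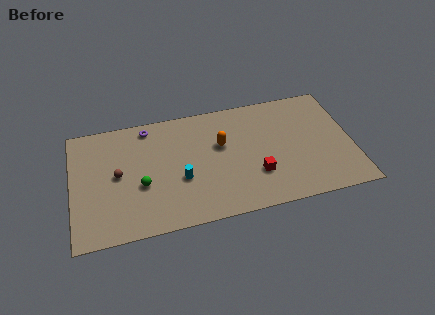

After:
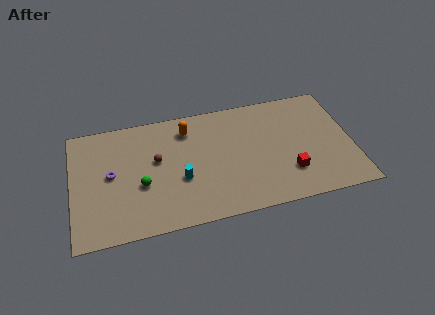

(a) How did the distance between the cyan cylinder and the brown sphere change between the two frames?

-1.7

Before: roughly 4.0 units apart; after: 2.3. That's 1.7 units closer together.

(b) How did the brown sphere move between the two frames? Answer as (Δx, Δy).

(2.4, 0.6)

The brown sphere started near (2.8, 4.7) and ended near (5.2, 5.3).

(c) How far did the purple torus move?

4.0

From (4.8, 8.0) to (2.4, 4.8), the purple torus covered √(2.4² + 3.2²) ≈ 4.0 units.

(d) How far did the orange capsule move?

2.6

The orange capsule was near (9.2, 5.6) before and (7.2, 7.3) after, so it travelled √(2.0² + 1.7²) ≈ 2.6 units.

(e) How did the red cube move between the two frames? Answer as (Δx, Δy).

(2.0, -0.3)

The red cube was at about (11.2, 2.8) and moved to about (13.2, 2.5).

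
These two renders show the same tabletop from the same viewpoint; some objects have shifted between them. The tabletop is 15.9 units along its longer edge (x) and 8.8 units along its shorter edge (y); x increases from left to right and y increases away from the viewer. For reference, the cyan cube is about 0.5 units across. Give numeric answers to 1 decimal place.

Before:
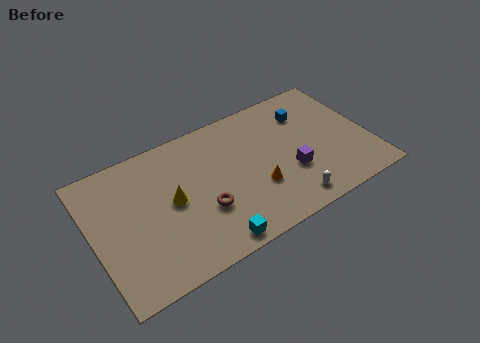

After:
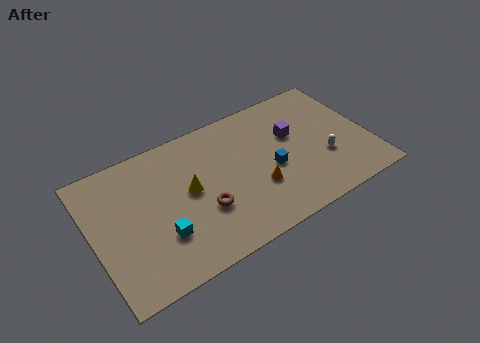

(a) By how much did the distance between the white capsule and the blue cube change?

-2.6

The distance was about 5.7 in the first image and 3.1 in the second, so they moved 2.6 units closer together.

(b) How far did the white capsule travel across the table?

3.1

From (10.8, 1.2) to (13.2, 3.1), the white capsule covered √(2.4² + 1.9²) ≈ 3.1 units.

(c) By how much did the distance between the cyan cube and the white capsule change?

+5.0

They were about 4.6 units apart before and 9.6 after — 5.0 units further apart.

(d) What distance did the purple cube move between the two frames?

2.5

The purple cube moved from about (11.2, 3.1) to (11.7, 5.5), a distance of √(0.5² + 2.4²) ≈ 2.5.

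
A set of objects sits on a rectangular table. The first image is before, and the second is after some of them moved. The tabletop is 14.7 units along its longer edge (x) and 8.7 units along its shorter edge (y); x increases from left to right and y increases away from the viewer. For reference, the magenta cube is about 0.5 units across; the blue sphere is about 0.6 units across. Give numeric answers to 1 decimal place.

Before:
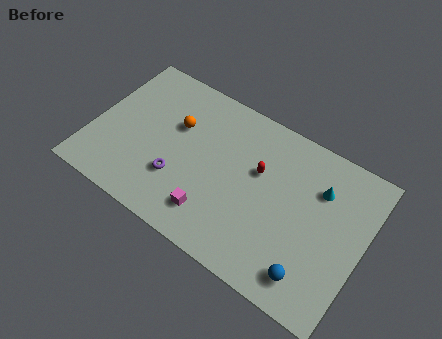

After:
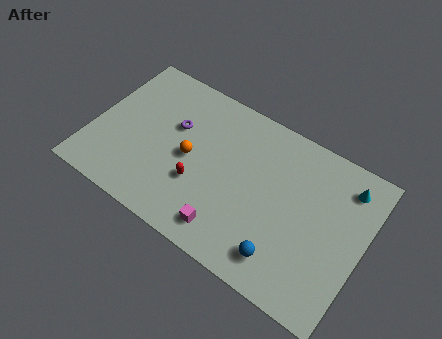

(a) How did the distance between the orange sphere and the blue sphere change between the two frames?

-2.9

They were about 9.1 units apart before and 6.2 after — 2.9 units closer together.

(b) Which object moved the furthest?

the red capsule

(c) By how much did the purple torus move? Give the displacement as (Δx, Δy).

(-0.7, 2.8)

The purple torus was at about (4.9, 2.7) and moved to about (4.2, 5.5).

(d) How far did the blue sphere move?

1.5

From (12.4, 1.5) to (10.9, 1.6), the blue sphere covered √(1.5² + 0.1²) ≈ 1.5 units.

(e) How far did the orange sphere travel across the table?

1.7

The orange sphere was near (4.3, 5.6) before and (5.3, 4.2) after, so it travelled √(1.0² + 1.4²) ≈ 1.7 units.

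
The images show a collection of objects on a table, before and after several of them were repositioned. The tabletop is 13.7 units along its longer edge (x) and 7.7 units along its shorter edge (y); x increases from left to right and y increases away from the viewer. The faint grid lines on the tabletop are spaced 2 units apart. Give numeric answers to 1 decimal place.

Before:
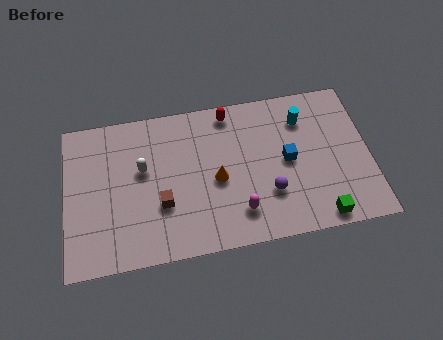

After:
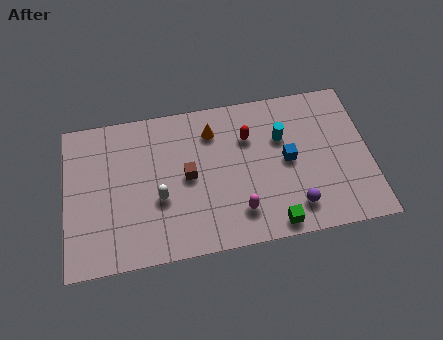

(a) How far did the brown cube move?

1.7

From (4.3, 2.7) to (5.5, 3.9), the brown cube covered √(1.2² + 1.2²) ≈ 1.7 units.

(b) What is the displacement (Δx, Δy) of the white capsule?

(0.7, -1.6)

From the two frames, the white capsule sits at roughly (3.5, 4.6) before and (4.2, 3.0) after.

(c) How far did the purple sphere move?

1.4

From (9.1, 2.4) to (10.2, 1.5), the purple sphere covered √(1.1² + 0.9²) ≈ 1.4 units.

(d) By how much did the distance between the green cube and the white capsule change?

-3.2

The distance was about 8.7 in the first image and 5.5 in the second, so they moved 3.2 units closer together.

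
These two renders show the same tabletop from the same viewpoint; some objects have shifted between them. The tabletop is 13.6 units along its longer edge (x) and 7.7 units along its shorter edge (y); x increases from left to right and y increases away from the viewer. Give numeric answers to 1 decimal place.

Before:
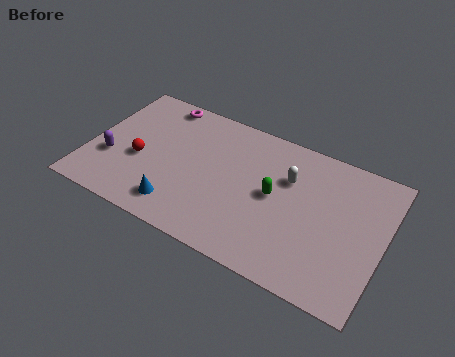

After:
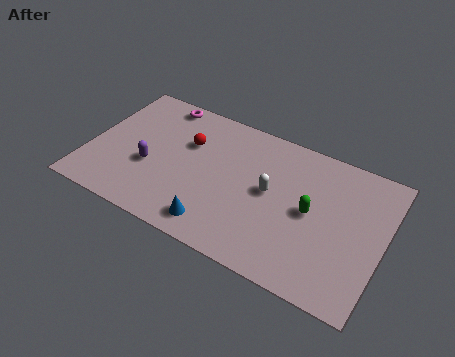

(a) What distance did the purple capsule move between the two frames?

1.8

From (1.1, 2.7) to (2.9, 3.0), the purple capsule covered √(1.8² + 0.3²) ≈ 1.8 units.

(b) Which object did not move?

the magenta torus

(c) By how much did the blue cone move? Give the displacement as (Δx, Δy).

(1.8, -0.2)

From the two frames, the blue cone sits at roughly (4.5, 1.4) before and (6.3, 1.2) after.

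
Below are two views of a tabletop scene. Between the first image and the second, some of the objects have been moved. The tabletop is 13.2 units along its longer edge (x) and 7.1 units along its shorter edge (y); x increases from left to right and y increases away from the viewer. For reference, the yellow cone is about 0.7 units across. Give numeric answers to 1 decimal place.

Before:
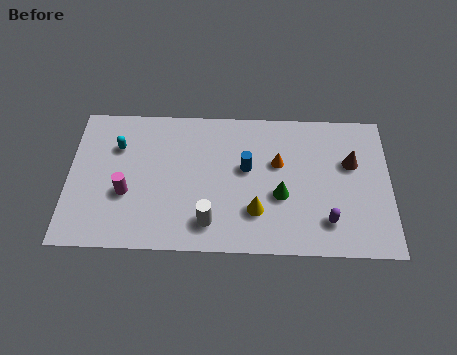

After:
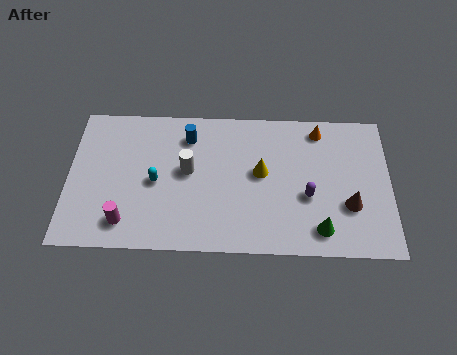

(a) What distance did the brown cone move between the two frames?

2.1

The brown cone moved from about (11.6, 4.5) to (11.5, 2.4), a distance of √(0.1² + 2.1²) ≈ 2.1.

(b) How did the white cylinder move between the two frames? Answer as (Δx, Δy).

(-0.9, 2.5)

The white cylinder started near (5.8, 1.4) and ended near (4.9, 3.9).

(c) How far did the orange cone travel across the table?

2.4

The orange cone moved from about (8.6, 4.4) to (10.3, 6.1), a distance of √(1.7² + 1.7²) ≈ 2.4.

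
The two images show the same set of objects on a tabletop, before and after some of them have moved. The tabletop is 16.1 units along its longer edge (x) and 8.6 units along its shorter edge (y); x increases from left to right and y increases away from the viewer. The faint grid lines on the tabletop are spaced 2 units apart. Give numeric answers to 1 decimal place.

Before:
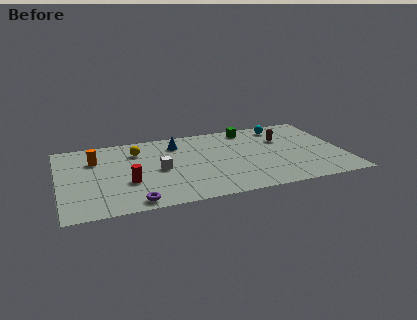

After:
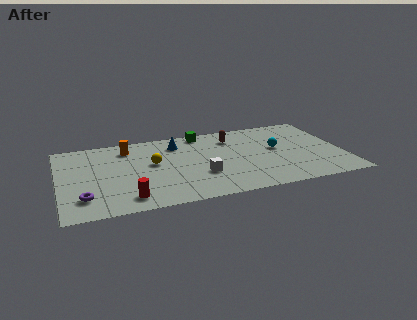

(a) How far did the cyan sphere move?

2.5

From (12.9, 7.3) to (12.4, 4.8), the cyan sphere covered √(0.5² + 2.5²) ≈ 2.5 units.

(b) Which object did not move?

the blue cone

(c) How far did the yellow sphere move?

1.8

The yellow sphere was near (4.5, 6.5) before and (5.3, 4.9) after, so it travelled √(0.8² + 1.6²) ≈ 1.8 units.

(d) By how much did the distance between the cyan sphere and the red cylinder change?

-0.7

Before: roughly 10.0 units apart; after: 9.3. That's 0.7 units closer together.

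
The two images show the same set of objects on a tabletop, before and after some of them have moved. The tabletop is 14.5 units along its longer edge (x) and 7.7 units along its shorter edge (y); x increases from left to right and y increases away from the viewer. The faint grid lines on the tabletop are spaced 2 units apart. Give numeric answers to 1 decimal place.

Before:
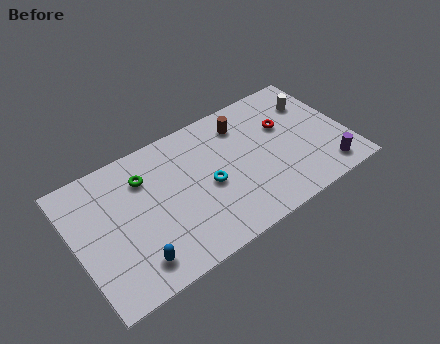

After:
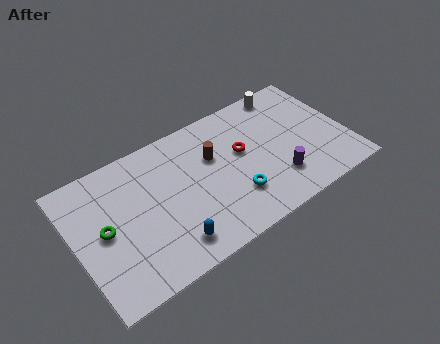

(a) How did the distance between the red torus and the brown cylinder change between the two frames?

-0.8

The distance was about 2.4 in the first image and 1.6 in the second, so they moved 0.8 units closer together.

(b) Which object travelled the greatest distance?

the green torus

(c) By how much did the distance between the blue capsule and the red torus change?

-4.0

Before: roughly 9.4 units apart; after: 5.4. That's 4.0 units closer together.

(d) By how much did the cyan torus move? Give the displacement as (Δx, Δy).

(1.2, -1.3)

The cyan torus was at about (7.0, 3.5) and moved to about (8.2, 2.2).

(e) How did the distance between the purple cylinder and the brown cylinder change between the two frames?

-1.9

Before: roughly 6.1 units apart; after: 4.2. That's 1.9 units closer together.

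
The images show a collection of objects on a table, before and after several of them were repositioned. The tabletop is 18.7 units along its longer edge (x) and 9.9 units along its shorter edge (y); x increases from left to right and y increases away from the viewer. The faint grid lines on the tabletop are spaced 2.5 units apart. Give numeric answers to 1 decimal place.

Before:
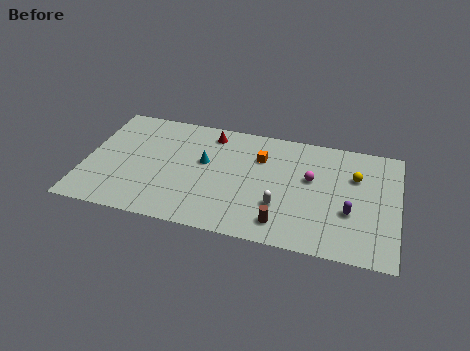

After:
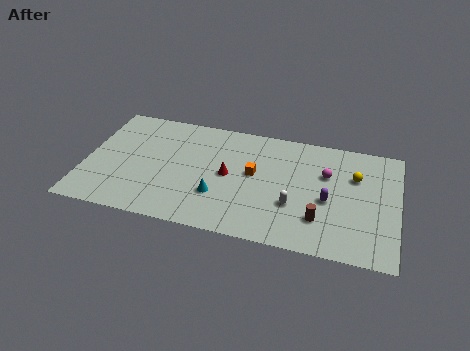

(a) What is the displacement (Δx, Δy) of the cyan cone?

(1.0, -2.7)

The cyan cone was at about (7.1, 5.8) and moved to about (8.1, 3.1).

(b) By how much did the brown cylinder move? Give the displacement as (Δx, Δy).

(2.2, 0.9)

The brown cylinder started near (12.0, 1.7) and ended near (14.2, 2.6).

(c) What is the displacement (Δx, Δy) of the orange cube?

(-0.3, -1.5)

The orange cube was at about (10.4, 7.0) and moved to about (10.1, 5.5).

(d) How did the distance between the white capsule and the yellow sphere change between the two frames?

-0.8

The distance was about 5.6 in the first image and 4.8 in the second, so they moved 0.8 units closer together.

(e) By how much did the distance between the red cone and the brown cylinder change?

-2.1

Before: roughly 8.2 units apart; after: 6.1. That's 2.1 units closer together.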